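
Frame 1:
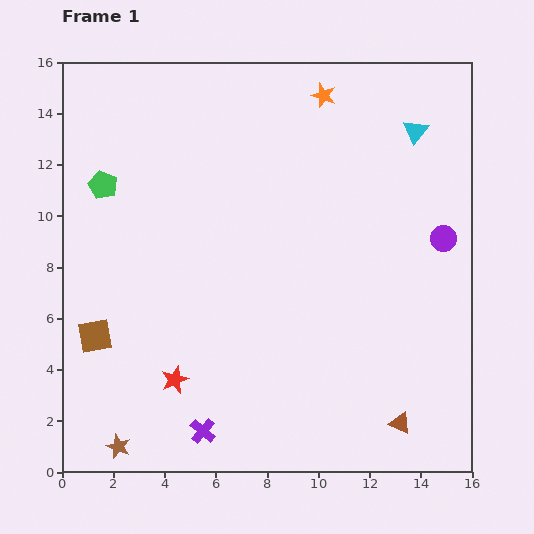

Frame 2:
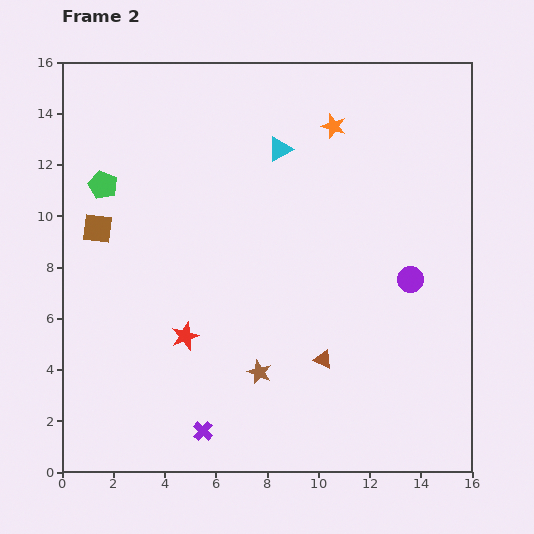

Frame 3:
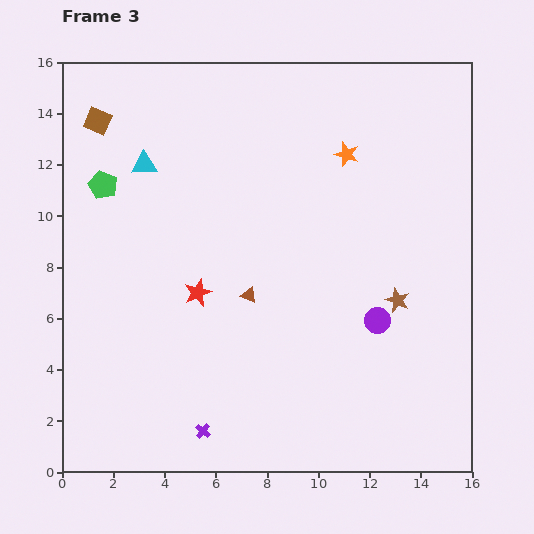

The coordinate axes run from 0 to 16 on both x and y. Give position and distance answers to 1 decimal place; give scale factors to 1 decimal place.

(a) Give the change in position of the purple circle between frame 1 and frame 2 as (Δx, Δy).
(-1.3, -1.6)

The purple circle was at (14.9, 9.1) in frame 1 and (13.6, 7.5) in frame 2.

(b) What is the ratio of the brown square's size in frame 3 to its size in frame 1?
0.8×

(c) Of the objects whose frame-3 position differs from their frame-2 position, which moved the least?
the orange star

(moved 1.2)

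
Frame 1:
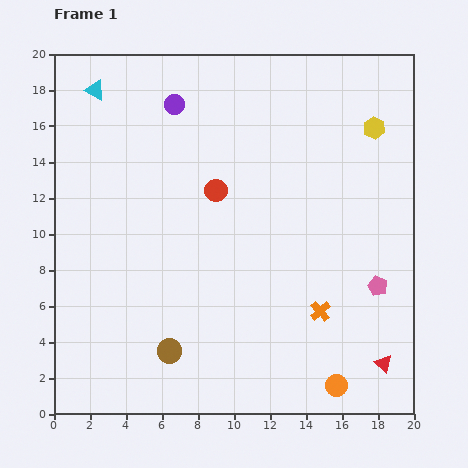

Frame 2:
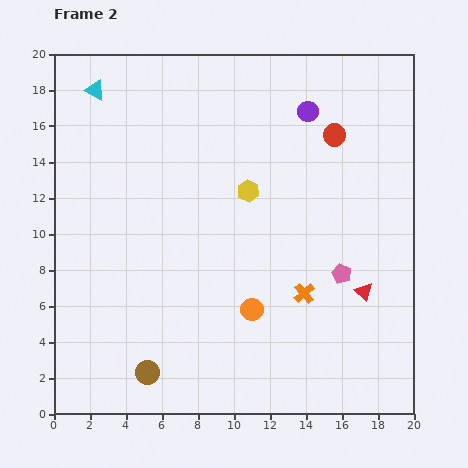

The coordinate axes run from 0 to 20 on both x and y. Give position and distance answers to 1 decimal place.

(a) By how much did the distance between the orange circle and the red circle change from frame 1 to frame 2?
-2.0

Distance in frame 1: 12.7. Distance in frame 2: 10.7.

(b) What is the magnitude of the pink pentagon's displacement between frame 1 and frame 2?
2.1

The pink pentagon moved from (18.0, 7.1) to (16.0, 7.8), a distance of √(2.0² + 0.7²) ≈ 2.1.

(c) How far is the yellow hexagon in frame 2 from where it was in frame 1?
7.8

The yellow hexagon moved from (17.8, 15.9) to (10.8, 12.4), a distance of √(7.0² + 3.5²) ≈ 7.8.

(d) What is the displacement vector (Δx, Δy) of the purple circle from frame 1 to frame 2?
(7.4, -0.4)

The purple circle was at (6.7, 17.2) in frame 1 and (14.1, 16.8) in frame 2.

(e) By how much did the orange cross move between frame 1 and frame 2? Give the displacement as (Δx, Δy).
(-0.9, 1.0)

The orange cross was at (14.8, 5.7) in frame 1 and (13.9, 6.7) in frame 2.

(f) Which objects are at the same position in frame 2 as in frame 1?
the cyan triangle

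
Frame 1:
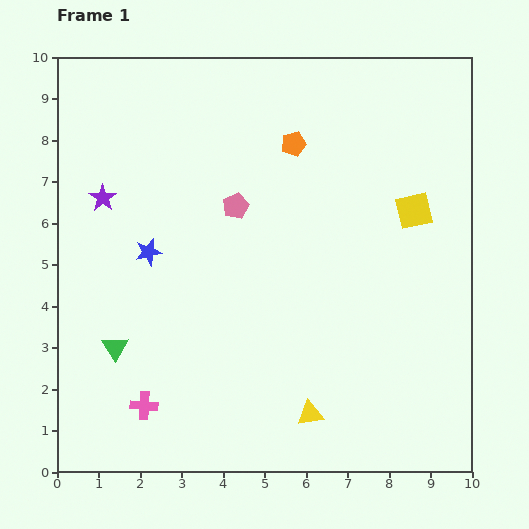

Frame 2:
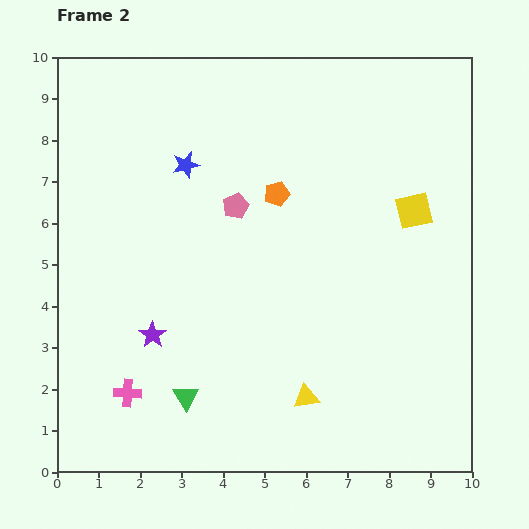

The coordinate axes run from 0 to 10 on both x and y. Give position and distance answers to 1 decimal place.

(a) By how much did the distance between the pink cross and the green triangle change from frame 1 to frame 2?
-0.2

Distance in frame 1: 1.6. Distance in frame 2: 1.4.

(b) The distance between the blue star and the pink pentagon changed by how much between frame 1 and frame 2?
-0.8

Distance in frame 1: 2.4. Distance in frame 2: 1.6.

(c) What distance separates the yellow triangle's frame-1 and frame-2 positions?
0.4

The yellow triangle moved from (6.1, 1.4) to (6.0, 1.8), a distance of √(0.1² + 0.4²) ≈ 0.4.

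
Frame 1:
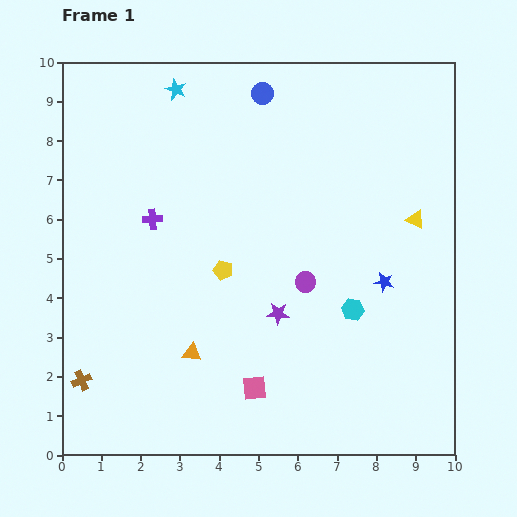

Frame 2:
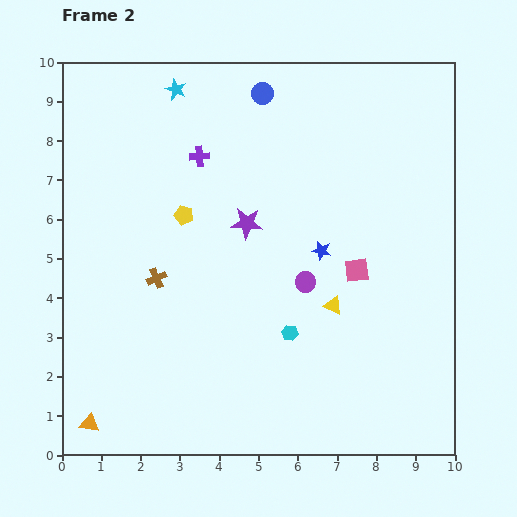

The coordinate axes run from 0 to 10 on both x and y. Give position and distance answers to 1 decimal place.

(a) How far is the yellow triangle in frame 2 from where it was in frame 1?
3.0

The yellow triangle moved from (9.0, 6.0) to (6.9, 3.8), a distance of √(2.1² + 2.2²) ≈ 3.0.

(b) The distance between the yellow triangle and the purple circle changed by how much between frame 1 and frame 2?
-2.3

Distance in frame 1: 3.2. Distance in frame 2: 0.9.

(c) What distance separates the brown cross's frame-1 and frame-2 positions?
3.2

The brown cross moved from (0.5, 1.9) to (2.4, 4.5), a distance of √(1.9² + 2.6²) ≈ 3.2.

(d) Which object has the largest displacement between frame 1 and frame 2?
the pink square

(moved 4.0; next 3.2)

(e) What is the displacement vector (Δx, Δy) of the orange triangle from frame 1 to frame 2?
(-2.6, -1.8)

The orange triangle was at (3.3, 2.6) in frame 1 and (0.7, 0.8) in frame 2.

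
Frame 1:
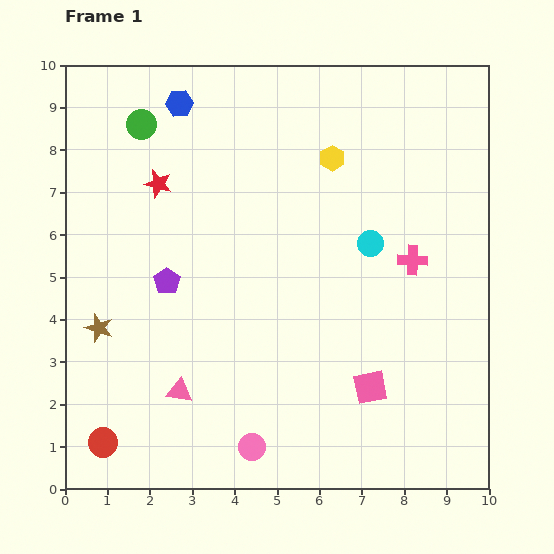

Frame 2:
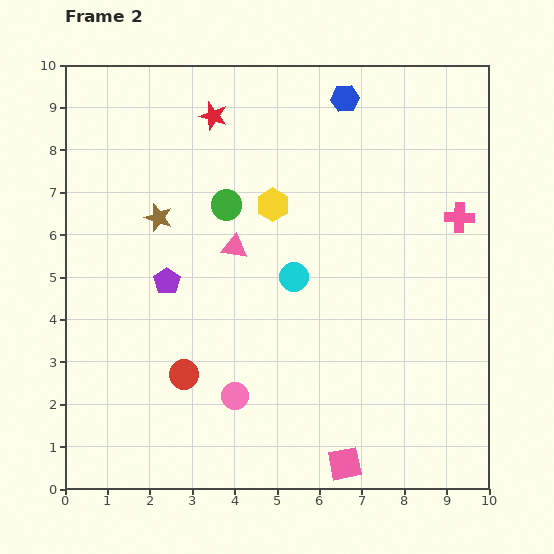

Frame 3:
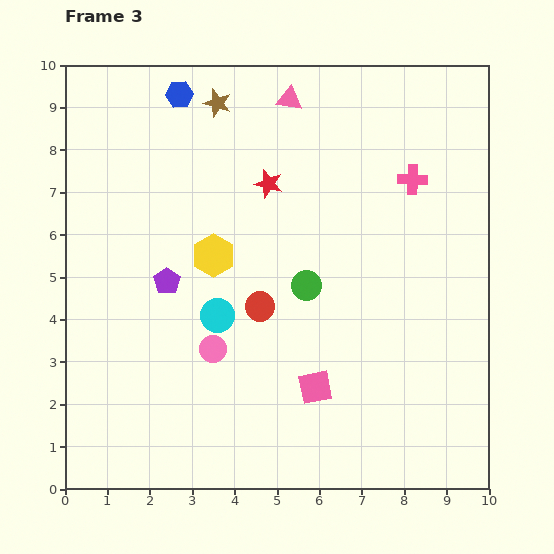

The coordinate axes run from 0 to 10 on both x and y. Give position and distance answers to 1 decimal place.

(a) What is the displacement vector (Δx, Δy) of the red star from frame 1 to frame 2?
(1.3, 1.6)

The red star was at (2.2, 7.2) in frame 1 and (3.5, 8.8) in frame 2.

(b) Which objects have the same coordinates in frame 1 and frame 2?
the purple pentagon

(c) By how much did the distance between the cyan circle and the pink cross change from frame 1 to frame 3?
+4.5

Distance in frame 1: 1.1. Distance in frame 3: 5.6.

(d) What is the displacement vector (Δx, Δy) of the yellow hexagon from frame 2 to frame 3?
(-1.4, -1.2)

The yellow hexagon was at (4.9, 6.7) in frame 2 and (3.5, 5.5) in frame 3.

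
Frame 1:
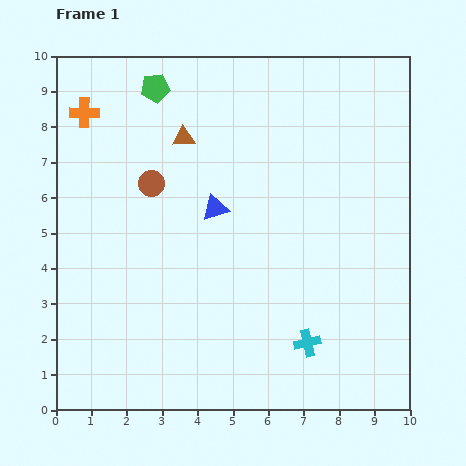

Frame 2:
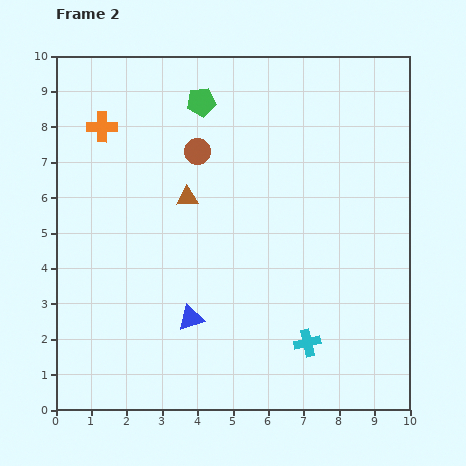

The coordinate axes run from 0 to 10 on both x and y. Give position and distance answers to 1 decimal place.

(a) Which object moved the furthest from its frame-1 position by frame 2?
the blue triangle

(moved 3.2; next 1.7)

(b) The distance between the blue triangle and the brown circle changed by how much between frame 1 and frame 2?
+2.8

Distance in frame 1: 1.9. Distance in frame 2: 4.7.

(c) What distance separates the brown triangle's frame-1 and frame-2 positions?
1.7

The brown triangle moved from (3.6, 7.7) to (3.7, 6.0), a distance of √(0.1² + 1.7²) ≈ 1.7.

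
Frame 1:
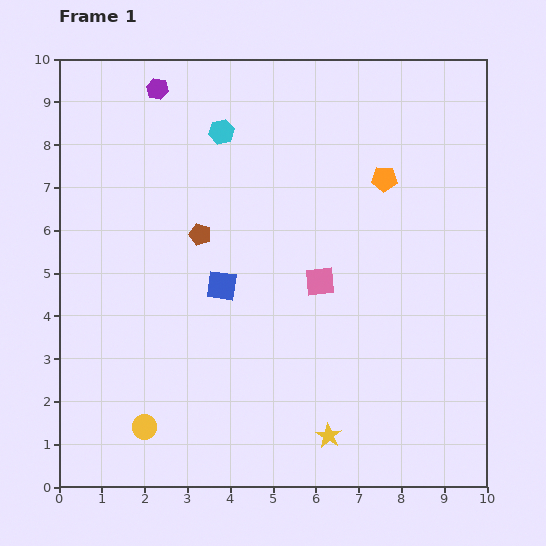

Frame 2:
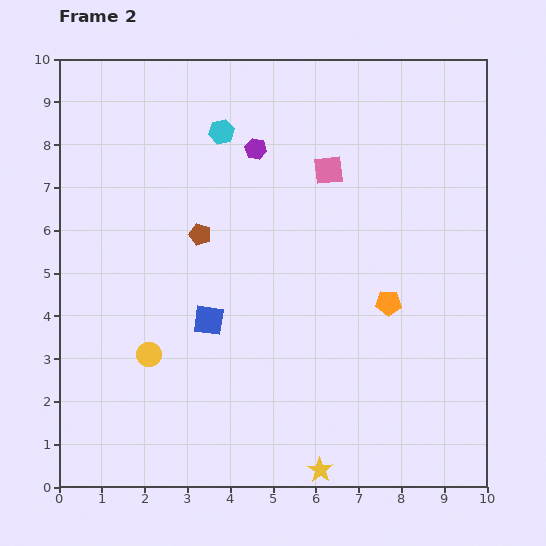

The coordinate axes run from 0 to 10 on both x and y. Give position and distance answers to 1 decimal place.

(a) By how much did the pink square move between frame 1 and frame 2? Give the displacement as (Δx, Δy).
(0.2, 2.6)

The pink square was at (6.1, 4.8) in frame 1 and (6.3, 7.4) in frame 2.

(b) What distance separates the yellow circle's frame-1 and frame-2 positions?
1.7

The yellow circle moved from (2.0, 1.4) to (2.1, 3.1), a distance of √(0.1² + 1.7²) ≈ 1.7.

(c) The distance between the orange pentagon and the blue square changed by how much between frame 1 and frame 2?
-0.3

Distance in frame 1: 4.5. Distance in frame 2: 4.2.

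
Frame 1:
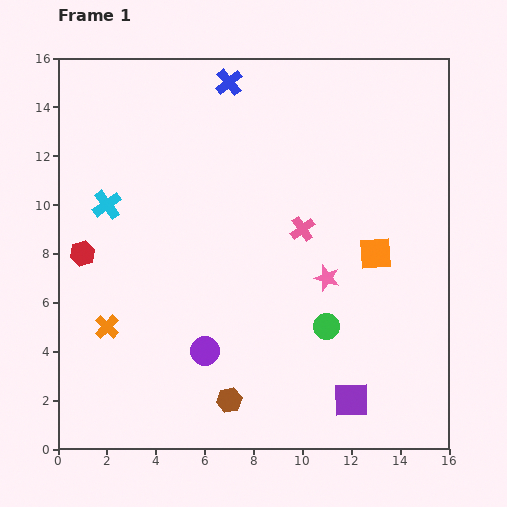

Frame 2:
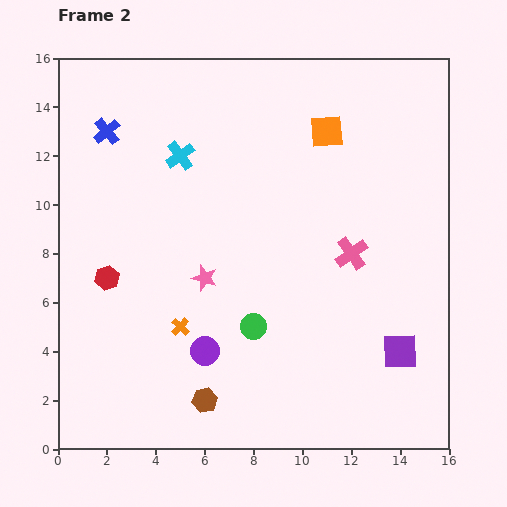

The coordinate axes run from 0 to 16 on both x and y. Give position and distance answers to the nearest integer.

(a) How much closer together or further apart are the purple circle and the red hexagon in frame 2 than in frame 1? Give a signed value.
-1

Distance in frame 1: 6. Distance in frame 2: 5.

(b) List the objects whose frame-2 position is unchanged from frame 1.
the purple circle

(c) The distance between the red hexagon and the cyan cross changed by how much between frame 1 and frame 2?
+4

Distance in frame 1: 2. Distance in frame 2: 6.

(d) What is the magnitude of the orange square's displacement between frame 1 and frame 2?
5

The orange square moved from (13, 8) to (11, 13), a distance of √(2² + 5²) ≈ 5.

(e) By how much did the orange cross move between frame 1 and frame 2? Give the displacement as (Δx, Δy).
(3, 0)

The orange cross was at (2, 5) in frame 1 and (5, 5) in frame 2.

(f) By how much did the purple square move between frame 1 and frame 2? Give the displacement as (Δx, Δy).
(2, 2)

The purple square was at (12, 2) in frame 1 and (14, 4) in frame 2.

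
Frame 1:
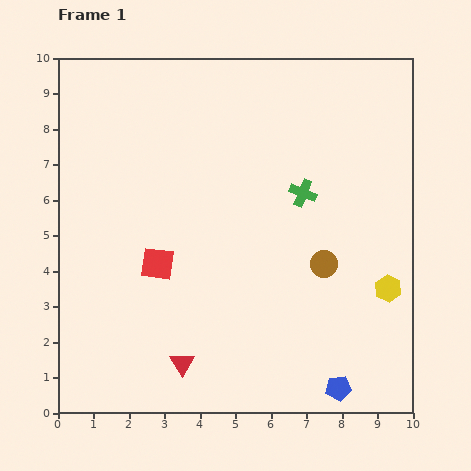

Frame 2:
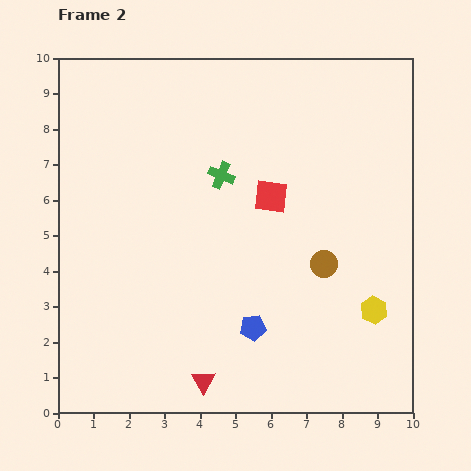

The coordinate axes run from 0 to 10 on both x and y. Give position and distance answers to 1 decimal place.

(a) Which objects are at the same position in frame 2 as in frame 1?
the brown circle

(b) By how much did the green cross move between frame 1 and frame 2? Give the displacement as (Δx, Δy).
(-2.3, 0.5)

The green cross was at (6.9, 6.2) in frame 1 and (4.6, 6.7) in frame 2.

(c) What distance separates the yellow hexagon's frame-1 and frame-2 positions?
0.7

The yellow hexagon moved from (9.3, 3.5) to (8.9, 2.9), a distance of √(0.4² + 0.6²) ≈ 0.7.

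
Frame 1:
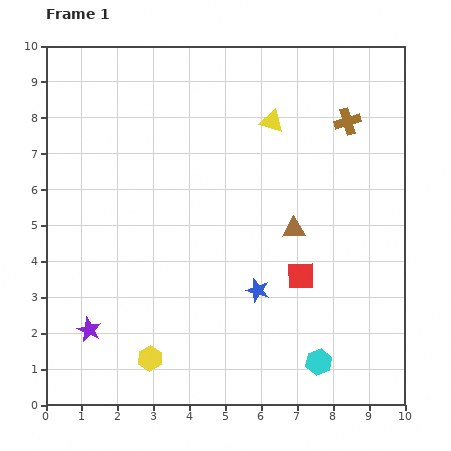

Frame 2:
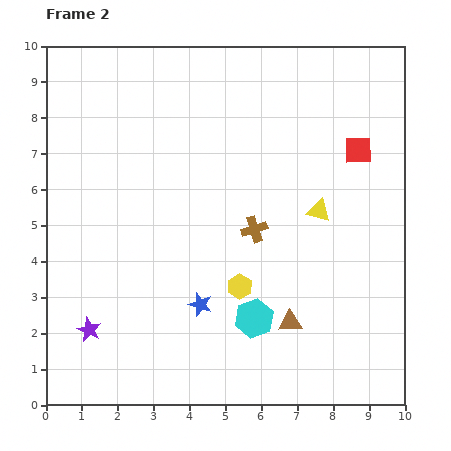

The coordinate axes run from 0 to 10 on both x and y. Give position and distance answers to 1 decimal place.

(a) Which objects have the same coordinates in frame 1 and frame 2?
the purple star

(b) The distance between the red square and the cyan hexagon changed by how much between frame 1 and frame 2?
+3.0

Distance in frame 1: 2.5. Distance in frame 2: 5.5.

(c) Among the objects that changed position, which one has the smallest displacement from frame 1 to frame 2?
the blue star

(moved 1.6)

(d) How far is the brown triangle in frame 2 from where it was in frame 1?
2.6

The brown triangle moved from (6.9, 4.9) to (6.8, 2.3), a distance of √(0.1² + 2.6²) ≈ 2.6.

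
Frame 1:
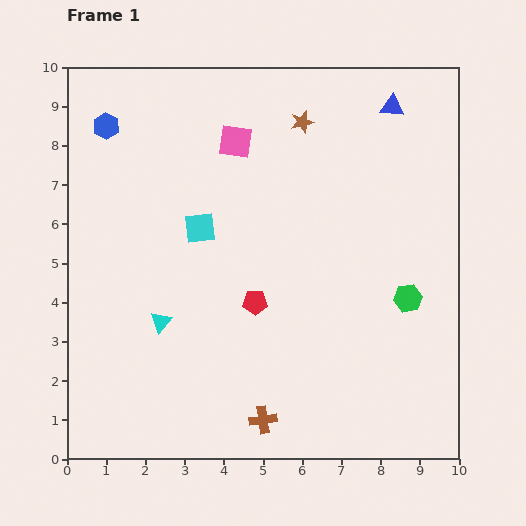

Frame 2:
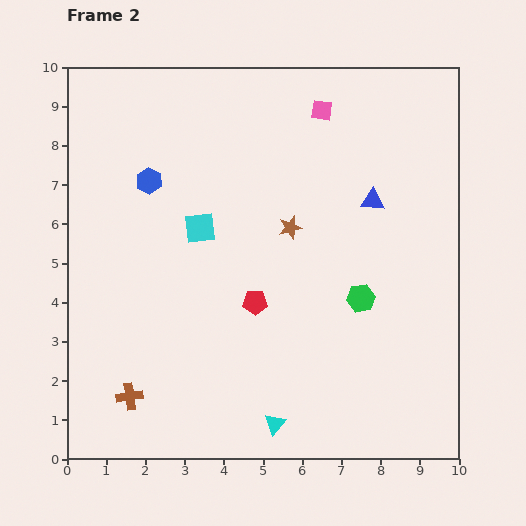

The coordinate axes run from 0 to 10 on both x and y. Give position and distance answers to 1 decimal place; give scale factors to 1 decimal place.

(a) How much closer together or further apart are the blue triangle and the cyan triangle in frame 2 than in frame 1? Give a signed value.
-1.9

Distance in frame 1: 8.1. Distance in frame 2: 6.2.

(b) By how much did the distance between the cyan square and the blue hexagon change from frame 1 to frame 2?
-1.7

Distance in frame 1: 3.5. Distance in frame 2: 1.8.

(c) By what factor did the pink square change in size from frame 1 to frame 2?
0.6×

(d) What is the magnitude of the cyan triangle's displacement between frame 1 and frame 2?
3.9

The cyan triangle moved from (2.4, 3.5) to (5.3, 0.9), a distance of √(2.9² + 2.6²) ≈ 3.9.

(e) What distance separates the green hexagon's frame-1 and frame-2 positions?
1.2

The green hexagon moved from (8.7, 4.1) to (7.5, 4.1), a distance of √(1.2² + 0.0²) ≈ 1.2.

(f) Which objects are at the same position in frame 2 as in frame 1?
the cyan square, the red pentagon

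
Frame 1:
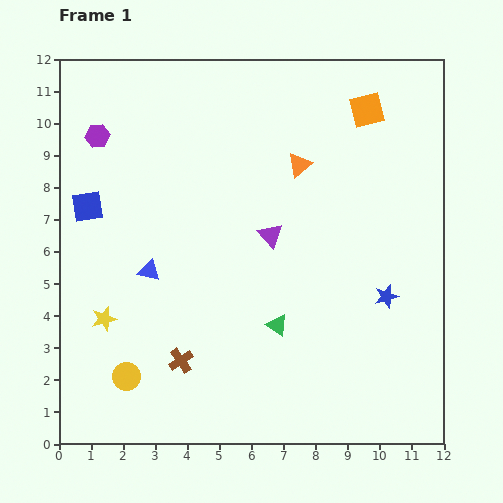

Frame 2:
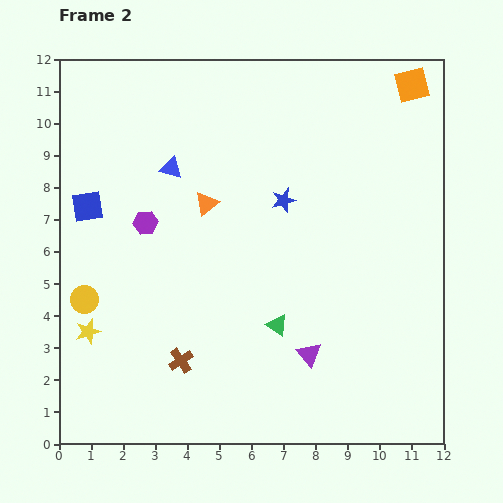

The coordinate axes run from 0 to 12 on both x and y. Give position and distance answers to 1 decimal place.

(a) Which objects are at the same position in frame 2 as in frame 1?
the green triangle, the brown cross, the blue square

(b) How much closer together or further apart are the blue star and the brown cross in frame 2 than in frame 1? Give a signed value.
-0.8

Distance in frame 1: 6.7. Distance in frame 2: 5.9.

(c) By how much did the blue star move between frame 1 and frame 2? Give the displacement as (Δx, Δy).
(-3.2, 3.0)

The blue star was at (10.2, 4.6) in frame 1 and (7.0, 7.6) in frame 2.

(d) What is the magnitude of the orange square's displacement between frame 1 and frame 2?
1.6

The orange square moved from (9.6, 10.4) to (11.0, 11.2), a distance of √(1.4² + 0.8²) ≈ 1.6.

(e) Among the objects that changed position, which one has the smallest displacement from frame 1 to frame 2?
the yellow star

(moved 0.6)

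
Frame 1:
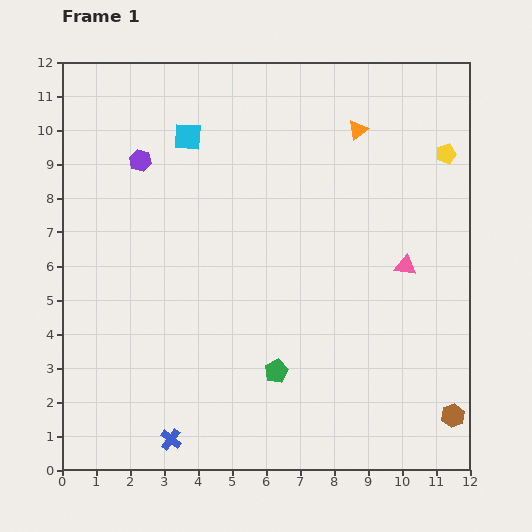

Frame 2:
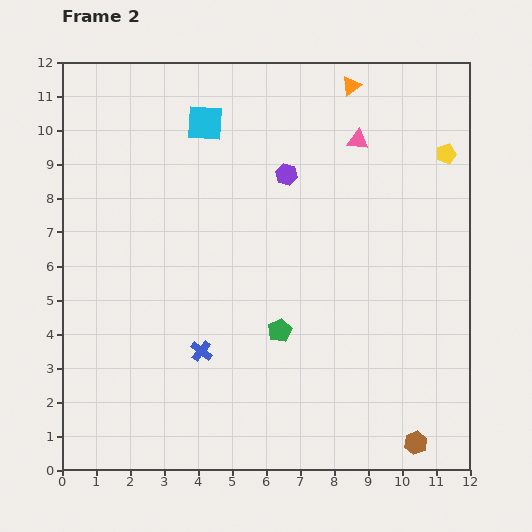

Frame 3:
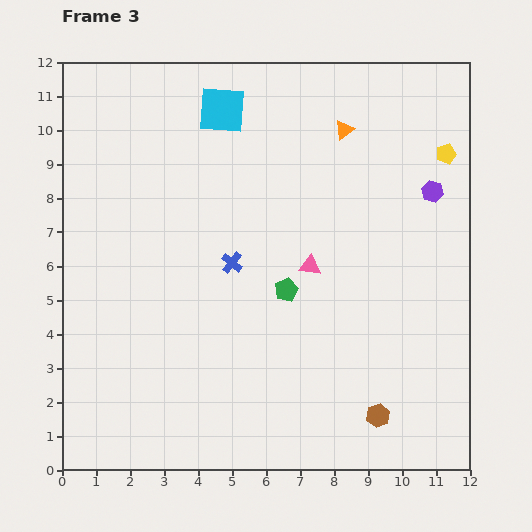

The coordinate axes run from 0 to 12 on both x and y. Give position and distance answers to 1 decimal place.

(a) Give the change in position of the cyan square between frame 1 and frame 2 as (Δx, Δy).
(0.5, 0.4)

The cyan square was at (3.7, 9.8) in frame 1 and (4.2, 10.2) in frame 2.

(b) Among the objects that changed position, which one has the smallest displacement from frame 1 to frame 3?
the orange triangle

(moved 0.4)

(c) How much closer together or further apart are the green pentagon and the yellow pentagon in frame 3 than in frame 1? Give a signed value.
-1.9

Distance in frame 1: 8.1. Distance in frame 3: 6.2.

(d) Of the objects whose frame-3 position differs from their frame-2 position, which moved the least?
the cyan square

(moved 0.6)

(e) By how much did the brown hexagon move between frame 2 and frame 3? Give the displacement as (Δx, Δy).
(-1.1, 0.8)

The brown hexagon was at (10.4, 0.8) in frame 2 and (9.3, 1.6) in frame 3.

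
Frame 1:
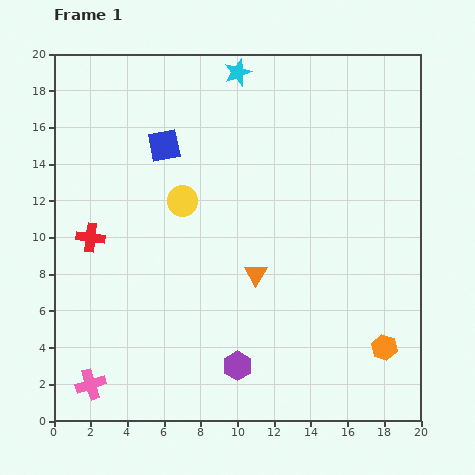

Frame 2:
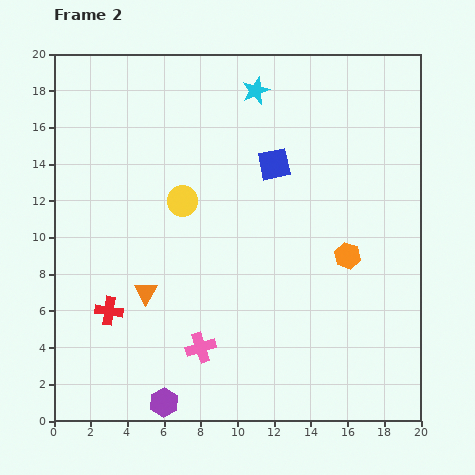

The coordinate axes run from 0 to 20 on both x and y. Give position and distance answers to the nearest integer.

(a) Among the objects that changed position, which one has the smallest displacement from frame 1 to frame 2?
the cyan star

(moved 1)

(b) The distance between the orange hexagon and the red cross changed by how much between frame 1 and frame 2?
-4

Distance in frame 1: 17. Distance in frame 2: 13.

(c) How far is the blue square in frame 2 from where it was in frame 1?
6

The blue square moved from (6, 15) to (12, 14), a distance of √(6² + 1²) ≈ 6.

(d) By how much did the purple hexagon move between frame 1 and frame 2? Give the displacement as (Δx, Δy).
(-4, -2)

The purple hexagon was at (10, 3) in frame 1 and (6, 1) in frame 2.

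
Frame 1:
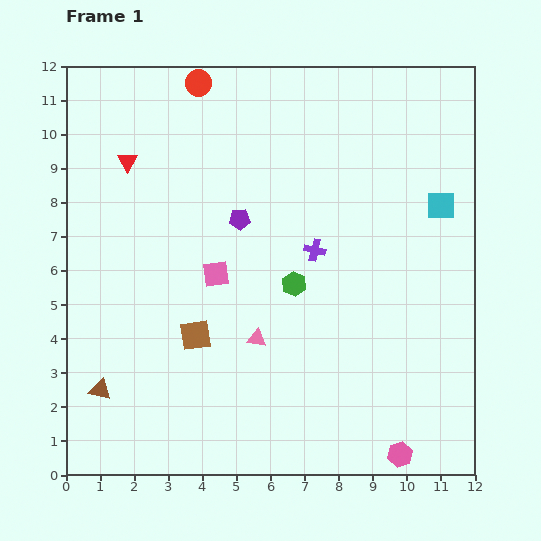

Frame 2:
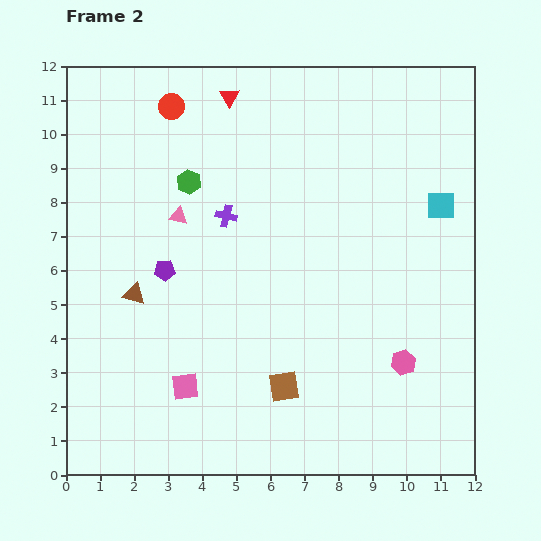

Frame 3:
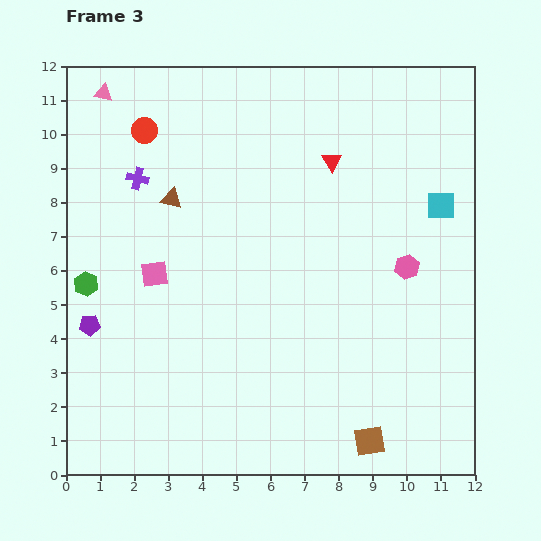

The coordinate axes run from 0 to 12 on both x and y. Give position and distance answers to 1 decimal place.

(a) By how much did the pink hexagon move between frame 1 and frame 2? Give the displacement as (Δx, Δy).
(0.1, 2.7)

The pink hexagon was at (9.8, 0.6) in frame 1 and (9.9, 3.3) in frame 2.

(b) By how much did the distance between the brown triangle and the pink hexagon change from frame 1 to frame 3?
-1.8

Distance in frame 1: 9.0. Distance in frame 3: 7.2.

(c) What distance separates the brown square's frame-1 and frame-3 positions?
6.0

The brown square moved from (3.8, 4.1) to (8.9, 1.0), a distance of √(5.1² + 3.1²) ≈ 6.0.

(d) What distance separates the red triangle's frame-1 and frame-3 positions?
6.0

The red triangle moved from (1.8, 9.2) to (7.8, 9.2), a distance of √(6.0² + 0.0²) ≈ 6.0.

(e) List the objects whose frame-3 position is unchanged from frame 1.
the cyan square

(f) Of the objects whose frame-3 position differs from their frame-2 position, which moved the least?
the red circle

(moved 1.1)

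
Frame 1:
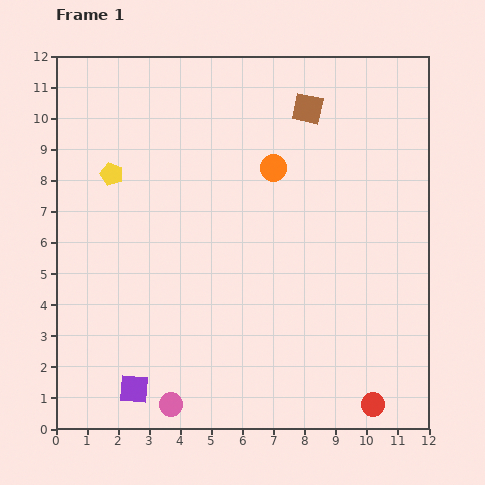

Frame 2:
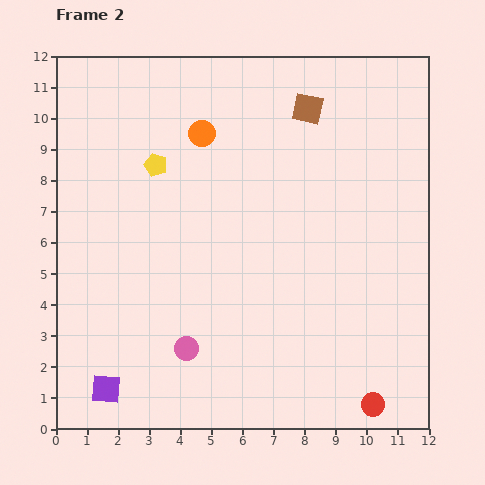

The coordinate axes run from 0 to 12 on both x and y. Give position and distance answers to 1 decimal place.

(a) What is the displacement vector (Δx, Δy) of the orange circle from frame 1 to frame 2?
(-2.3, 1.1)

The orange circle was at (7.0, 8.4) in frame 1 and (4.7, 9.5) in frame 2.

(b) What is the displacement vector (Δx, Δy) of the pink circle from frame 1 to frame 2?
(0.5, 1.8)

The pink circle was at (3.7, 0.8) in frame 1 and (4.2, 2.6) in frame 2.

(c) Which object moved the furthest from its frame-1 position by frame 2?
the orange circle

(moved 2.5; next 1.9)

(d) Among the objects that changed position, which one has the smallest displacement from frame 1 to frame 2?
the purple square

(moved 0.9)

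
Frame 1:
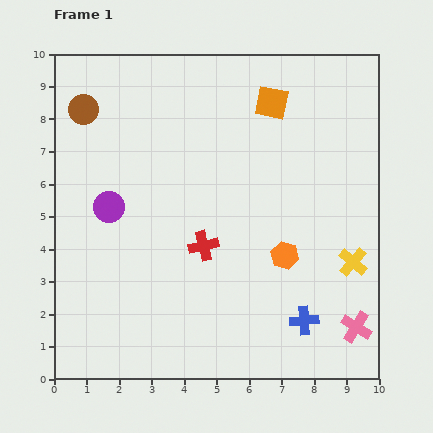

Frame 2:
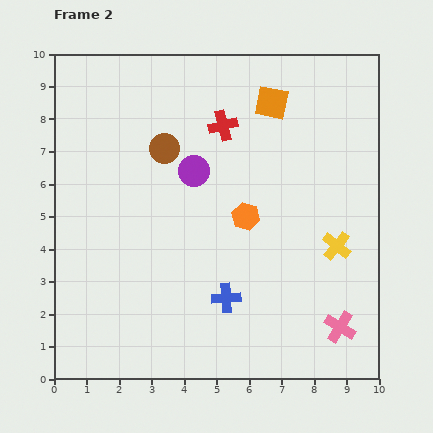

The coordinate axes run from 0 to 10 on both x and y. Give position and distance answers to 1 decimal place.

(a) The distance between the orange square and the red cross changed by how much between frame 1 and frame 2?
-3.2

Distance in frame 1: 4.9. Distance in frame 2: 1.7.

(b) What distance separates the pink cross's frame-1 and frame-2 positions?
0.5

The pink cross moved from (9.3, 1.6) to (8.8, 1.6), a distance of √(0.5² + 0.0²) ≈ 0.5.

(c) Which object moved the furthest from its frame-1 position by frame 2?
the red cross

(moved 3.7; next 2.8)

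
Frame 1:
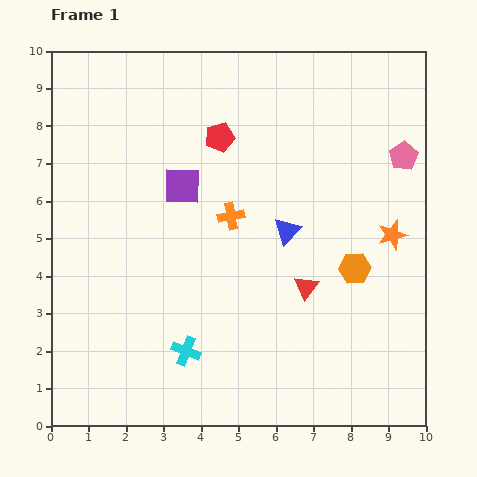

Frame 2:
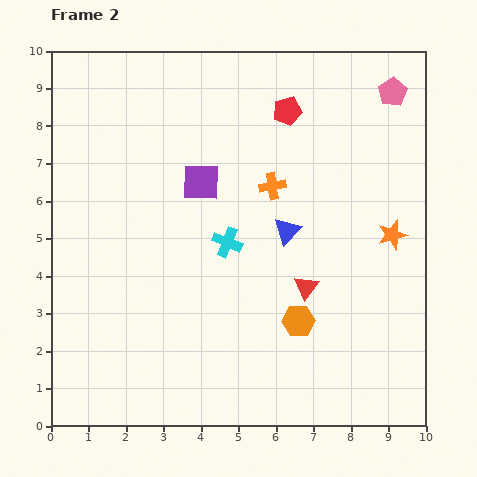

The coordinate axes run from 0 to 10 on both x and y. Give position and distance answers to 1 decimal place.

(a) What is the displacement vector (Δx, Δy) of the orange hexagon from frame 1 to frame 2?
(-1.5, -1.4)

The orange hexagon was at (8.1, 4.2) in frame 1 and (6.6, 2.8) in frame 2.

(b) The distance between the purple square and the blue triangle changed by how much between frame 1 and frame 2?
-0.4

Distance in frame 1: 3.0. Distance in frame 2: 2.6.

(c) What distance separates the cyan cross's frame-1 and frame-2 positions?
3.1

The cyan cross moved from (3.6, 2.0) to (4.7, 4.9), a distance of √(1.1² + 2.9²) ≈ 3.1.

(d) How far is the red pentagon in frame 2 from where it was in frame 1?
1.9

The red pentagon moved from (4.5, 7.7) to (6.3, 8.4), a distance of √(1.8² + 0.7²) ≈ 1.9.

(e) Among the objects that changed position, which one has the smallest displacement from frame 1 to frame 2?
the purple square

(moved 0.5)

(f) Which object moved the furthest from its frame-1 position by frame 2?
the cyan cross

(moved 3.1; next 2.1)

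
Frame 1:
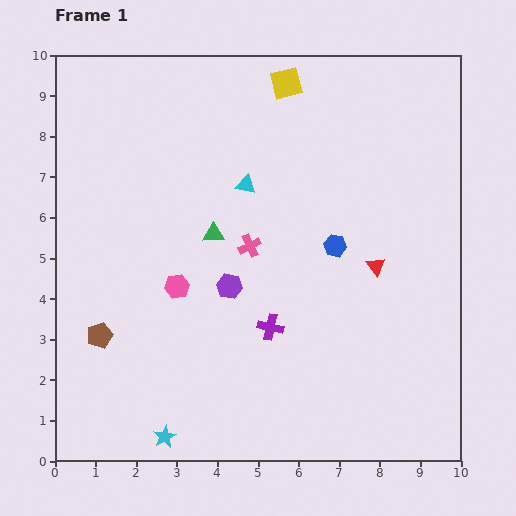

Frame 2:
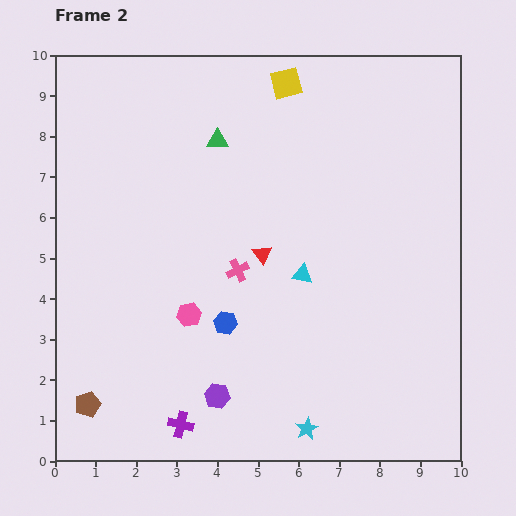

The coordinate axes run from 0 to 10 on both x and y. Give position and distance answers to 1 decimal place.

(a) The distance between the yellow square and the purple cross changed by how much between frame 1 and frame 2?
+2.8

Distance in frame 1: 6.0. Distance in frame 2: 8.8.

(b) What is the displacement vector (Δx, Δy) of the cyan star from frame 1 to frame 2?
(3.5, 0.2)

The cyan star was at (2.7, 0.6) in frame 1 and (6.2, 0.8) in frame 2.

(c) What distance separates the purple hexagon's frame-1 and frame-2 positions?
2.7

The purple hexagon moved from (4.3, 4.3) to (4.0, 1.6), a distance of √(0.3² + 2.7²) ≈ 2.7.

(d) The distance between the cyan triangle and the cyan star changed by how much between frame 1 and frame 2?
-2.7

Distance in frame 1: 6.5. Distance in frame 2: 3.8.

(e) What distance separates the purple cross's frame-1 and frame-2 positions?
3.3

The purple cross moved from (5.3, 3.3) to (3.1, 0.9), a distance of √(2.2² + 2.4²) ≈ 3.3.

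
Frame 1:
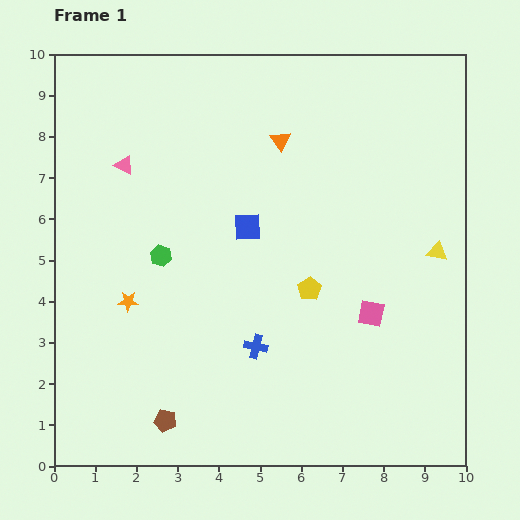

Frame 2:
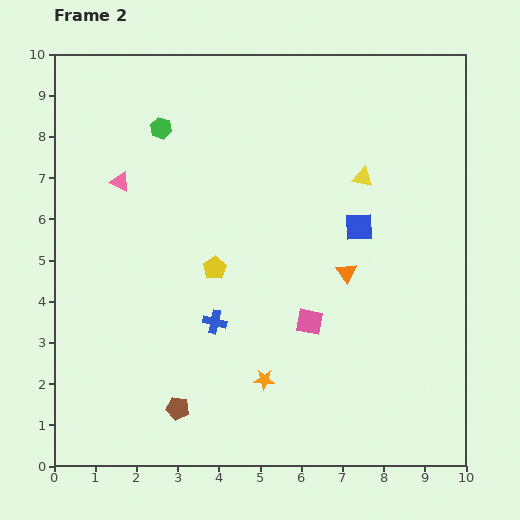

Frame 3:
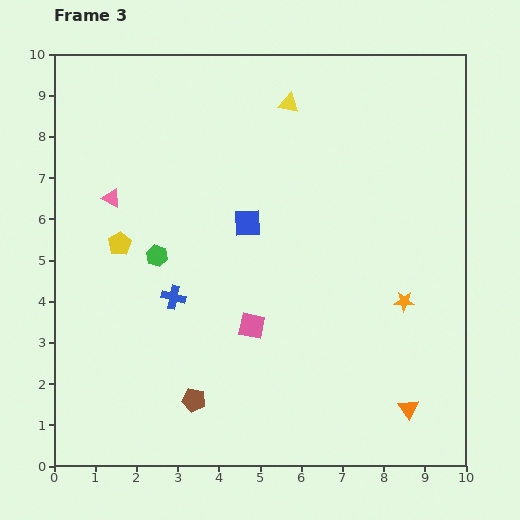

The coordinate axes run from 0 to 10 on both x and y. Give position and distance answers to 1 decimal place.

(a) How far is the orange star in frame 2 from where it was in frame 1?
3.8

The orange star moved from (1.8, 4.0) to (5.1, 2.1), a distance of √(3.3² + 1.9²) ≈ 3.8.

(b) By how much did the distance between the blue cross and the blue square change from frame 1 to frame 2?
+1.3

Distance in frame 1: 2.9. Distance in frame 2: 4.2.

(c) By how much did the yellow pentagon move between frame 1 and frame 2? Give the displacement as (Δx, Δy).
(-2.3, 0.5)

The yellow pentagon was at (6.2, 4.3) in frame 1 and (3.9, 4.8) in frame 2.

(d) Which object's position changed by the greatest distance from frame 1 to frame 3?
the orange triangle

(moved 7.2; next 6.7)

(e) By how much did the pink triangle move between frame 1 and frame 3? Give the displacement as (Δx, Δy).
(-0.3, -0.8)

The pink triangle was at (1.7, 7.3) in frame 1 and (1.4, 6.5) in frame 3.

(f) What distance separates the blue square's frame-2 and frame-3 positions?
2.7

The blue square moved from (7.4, 5.8) to (4.7, 5.9), a distance of √(2.7² + 0.1²) ≈ 2.7.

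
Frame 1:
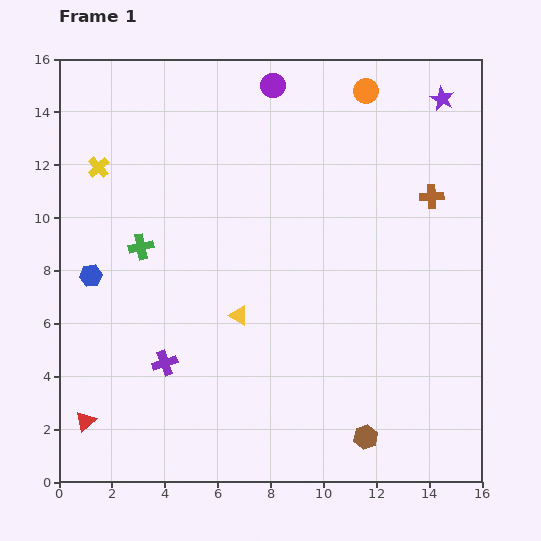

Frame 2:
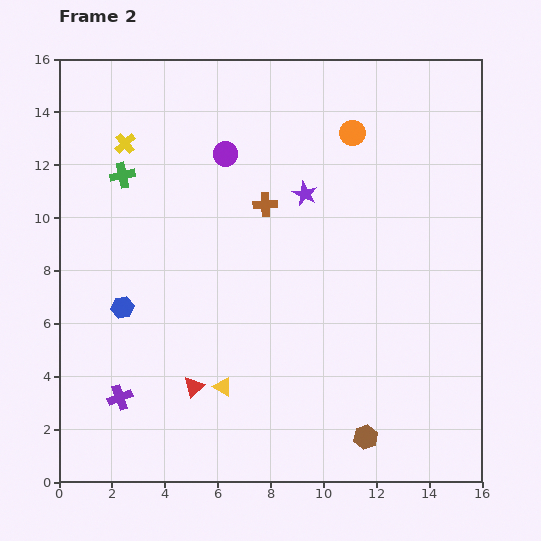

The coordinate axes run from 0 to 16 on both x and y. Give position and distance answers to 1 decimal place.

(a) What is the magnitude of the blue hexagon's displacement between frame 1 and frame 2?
1.7

The blue hexagon moved from (1.2, 7.8) to (2.4, 6.6), a distance of √(1.2² + 1.2²) ≈ 1.7.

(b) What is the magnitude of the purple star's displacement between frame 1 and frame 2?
6.3

The purple star moved from (14.5, 14.5) to (9.3, 10.9), a distance of √(5.2² + 3.6²) ≈ 6.3.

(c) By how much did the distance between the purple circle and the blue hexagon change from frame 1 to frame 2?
-3.0

Distance in frame 1: 10.0. Distance in frame 2: 7.0.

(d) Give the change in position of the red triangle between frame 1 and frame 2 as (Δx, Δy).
(4.1, 1.3)

The red triangle was at (1.0, 2.3) in frame 1 and (5.1, 3.6) in frame 2.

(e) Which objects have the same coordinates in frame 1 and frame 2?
the brown hexagon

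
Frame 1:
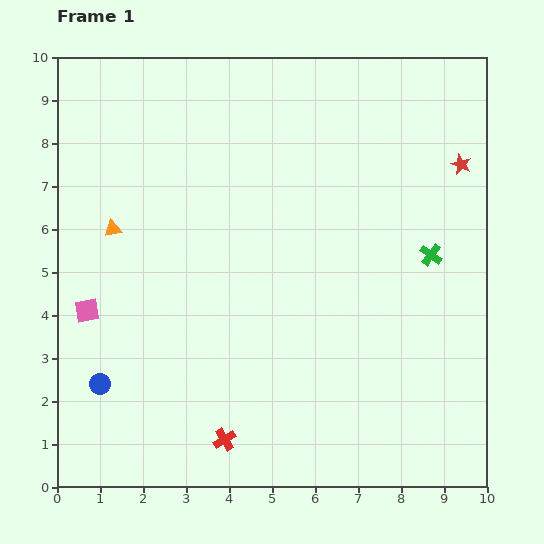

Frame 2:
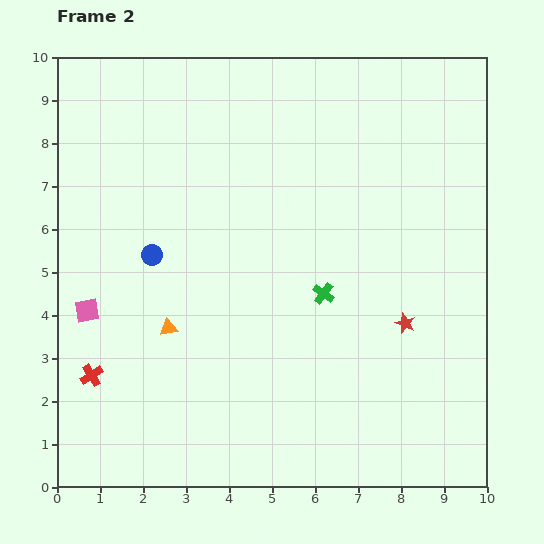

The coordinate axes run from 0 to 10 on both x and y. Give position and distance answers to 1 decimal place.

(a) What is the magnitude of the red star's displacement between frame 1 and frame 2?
3.9

The red star moved from (9.4, 7.5) to (8.1, 3.8), a distance of √(1.3² + 3.7²) ≈ 3.9.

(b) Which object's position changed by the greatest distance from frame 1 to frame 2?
the red star

(moved 3.9; next 3.4)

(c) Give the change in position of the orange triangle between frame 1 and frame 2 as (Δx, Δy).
(1.3, -2.3)

The orange triangle was at (1.3, 6.0) in frame 1 and (2.6, 3.7) in frame 2.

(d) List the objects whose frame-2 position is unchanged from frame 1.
the pink square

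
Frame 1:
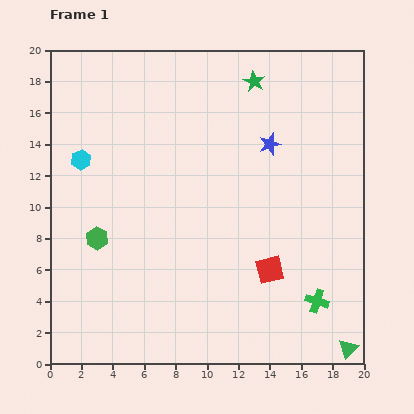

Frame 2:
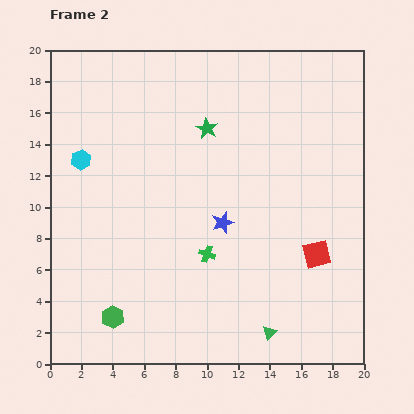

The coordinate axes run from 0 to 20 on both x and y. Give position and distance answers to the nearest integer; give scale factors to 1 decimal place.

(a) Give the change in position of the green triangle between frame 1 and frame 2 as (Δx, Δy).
(-5, 1)

The green triangle was at (19, 1) in frame 1 and (14, 2) in frame 2.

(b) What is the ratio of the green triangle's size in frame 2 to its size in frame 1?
0.7×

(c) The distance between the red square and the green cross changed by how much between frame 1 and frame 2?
+3

Distance in frame 1: 4. Distance in frame 2: 7.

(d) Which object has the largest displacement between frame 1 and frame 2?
the green cross

(moved 8; next 6)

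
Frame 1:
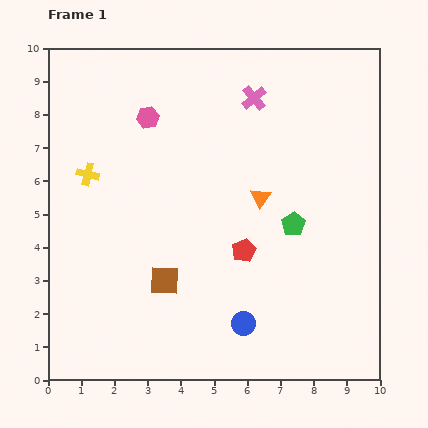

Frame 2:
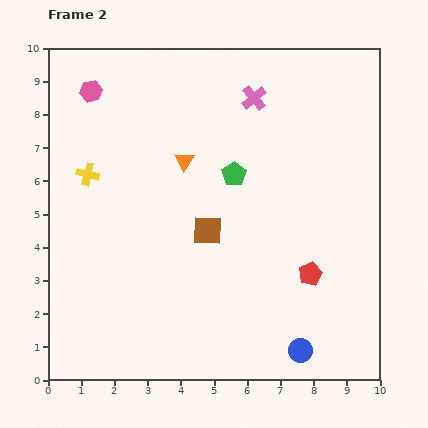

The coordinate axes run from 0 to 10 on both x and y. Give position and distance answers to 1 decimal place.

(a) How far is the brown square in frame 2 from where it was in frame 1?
2.0

The brown square moved from (3.5, 3.0) to (4.8, 4.5), a distance of √(1.3² + 1.5²) ≈ 2.0.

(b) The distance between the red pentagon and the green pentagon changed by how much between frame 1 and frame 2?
+2.1

Distance in frame 1: 1.7. Distance in frame 2: 3.8.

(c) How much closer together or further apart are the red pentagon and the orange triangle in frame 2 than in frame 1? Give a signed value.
+3.4

Distance in frame 1: 1.7. Distance in frame 2: 5.1.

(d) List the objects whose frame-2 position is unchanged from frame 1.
the pink cross, the yellow cross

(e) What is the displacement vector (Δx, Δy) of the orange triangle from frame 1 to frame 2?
(-2.3, 1.1)

The orange triangle was at (6.4, 5.5) in frame 1 and (4.1, 6.6) in frame 2.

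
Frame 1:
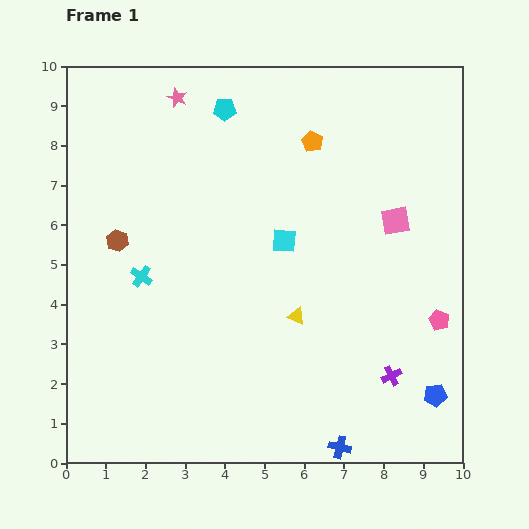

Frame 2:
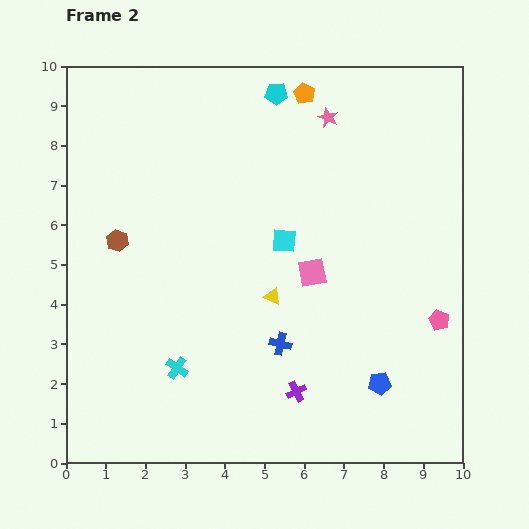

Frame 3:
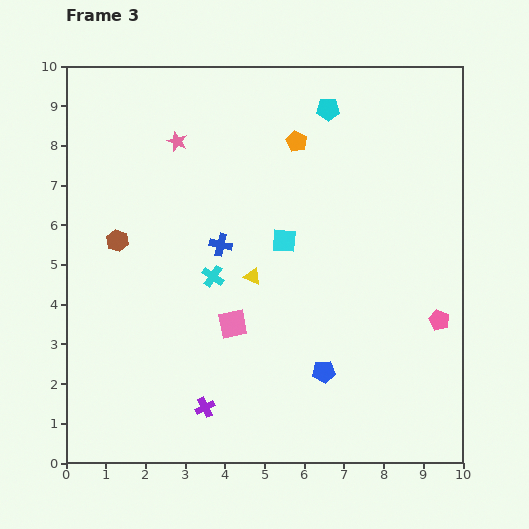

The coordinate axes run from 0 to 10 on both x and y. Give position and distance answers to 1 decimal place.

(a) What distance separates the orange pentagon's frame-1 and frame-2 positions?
1.2

The orange pentagon moved from (6.2, 8.1) to (6.0, 9.3), a distance of √(0.2² + 1.2²) ≈ 1.2.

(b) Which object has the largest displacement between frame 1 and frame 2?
the pink star

(moved 3.8; next 3.0)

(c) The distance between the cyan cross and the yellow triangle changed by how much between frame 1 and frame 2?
-1.0

Distance in frame 1: 4.0. Distance in frame 2: 3.0.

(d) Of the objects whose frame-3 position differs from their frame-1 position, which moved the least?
the orange pentagon

(moved 0.4)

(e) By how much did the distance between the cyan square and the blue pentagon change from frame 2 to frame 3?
-0.9

Distance in frame 2: 4.3. Distance in frame 3: 3.4.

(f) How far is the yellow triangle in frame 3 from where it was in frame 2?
0.7

The yellow triangle moved from (5.2, 4.2) to (4.7, 4.7), a distance of √(0.5² + 0.5²) ≈ 0.7.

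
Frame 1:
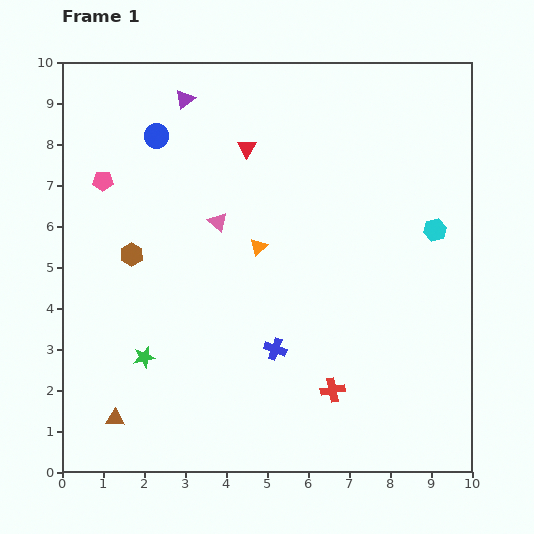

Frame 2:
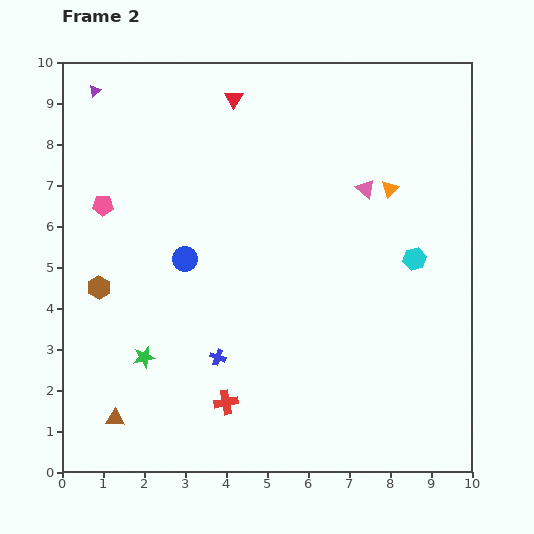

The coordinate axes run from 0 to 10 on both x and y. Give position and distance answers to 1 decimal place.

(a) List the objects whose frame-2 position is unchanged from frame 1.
the green star, the brown triangle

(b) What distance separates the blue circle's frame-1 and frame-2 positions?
3.1

The blue circle moved from (2.3, 8.2) to (3.0, 5.2), a distance of √(0.7² + 3.0²) ≈ 3.1.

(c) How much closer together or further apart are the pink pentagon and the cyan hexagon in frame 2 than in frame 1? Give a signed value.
-0.5

Distance in frame 1: 8.2. Distance in frame 2: 7.7.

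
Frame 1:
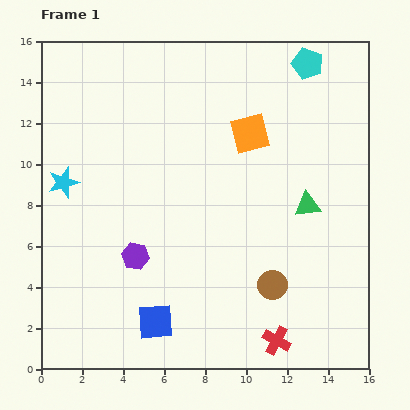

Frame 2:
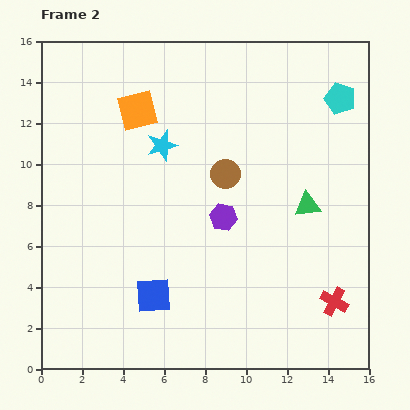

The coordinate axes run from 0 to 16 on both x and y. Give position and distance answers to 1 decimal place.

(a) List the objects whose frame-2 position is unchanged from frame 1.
the green triangle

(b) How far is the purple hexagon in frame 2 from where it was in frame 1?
4.7

The purple hexagon moved from (4.6, 5.5) to (8.9, 7.4), a distance of √(4.3² + 1.9²) ≈ 4.7.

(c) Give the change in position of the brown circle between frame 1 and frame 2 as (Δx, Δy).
(-2.3, 5.4)

The brown circle was at (11.3, 4.1) in frame 1 and (9.0, 9.5) in frame 2.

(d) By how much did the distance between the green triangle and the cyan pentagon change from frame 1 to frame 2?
-1.5

Distance in frame 1: 6.9. Distance in frame 2: 5.4.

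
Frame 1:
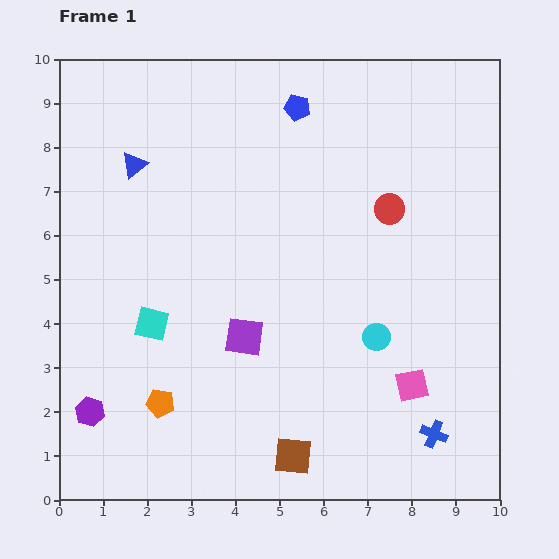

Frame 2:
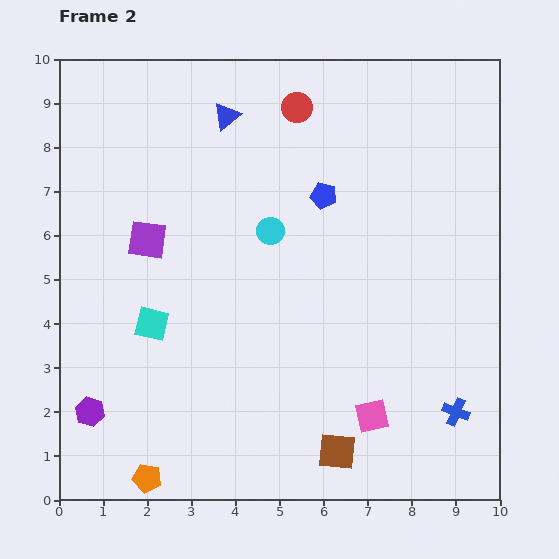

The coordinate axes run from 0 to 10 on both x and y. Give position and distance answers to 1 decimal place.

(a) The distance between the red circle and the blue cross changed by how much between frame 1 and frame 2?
+2.6

Distance in frame 1: 5.2. Distance in frame 2: 7.8.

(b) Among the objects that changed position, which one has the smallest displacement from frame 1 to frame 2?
the blue cross

(moved 0.7)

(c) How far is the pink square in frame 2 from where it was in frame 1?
1.1

The pink square moved from (8.0, 2.6) to (7.1, 1.9), a distance of √(0.9² + 0.7²) ≈ 1.1.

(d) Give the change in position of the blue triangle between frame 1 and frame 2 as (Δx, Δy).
(2.1, 1.1)

The blue triangle was at (1.7, 7.6) in frame 1 and (3.8, 8.7) in frame 2.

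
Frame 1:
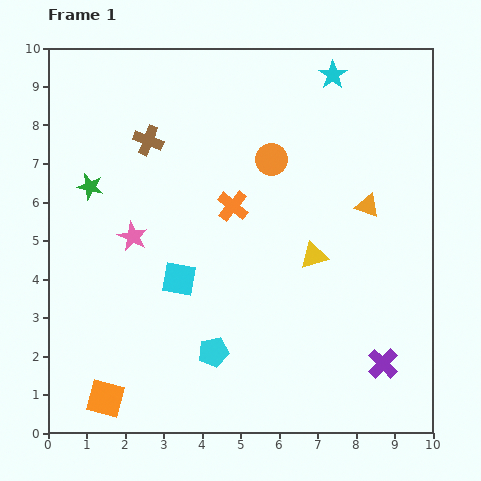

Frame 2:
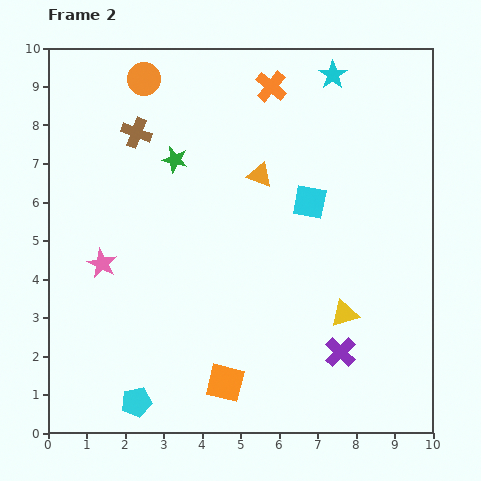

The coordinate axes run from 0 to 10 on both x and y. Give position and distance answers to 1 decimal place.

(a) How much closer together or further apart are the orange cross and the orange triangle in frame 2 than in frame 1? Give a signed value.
-1.2

Distance in frame 1: 3.5. Distance in frame 2: 2.3.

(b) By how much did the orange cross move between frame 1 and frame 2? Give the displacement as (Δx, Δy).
(1.0, 3.1)

The orange cross was at (4.8, 5.9) in frame 1 and (5.8, 9.0) in frame 2.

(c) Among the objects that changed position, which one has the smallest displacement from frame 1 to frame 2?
the brown cross

(moved 0.4)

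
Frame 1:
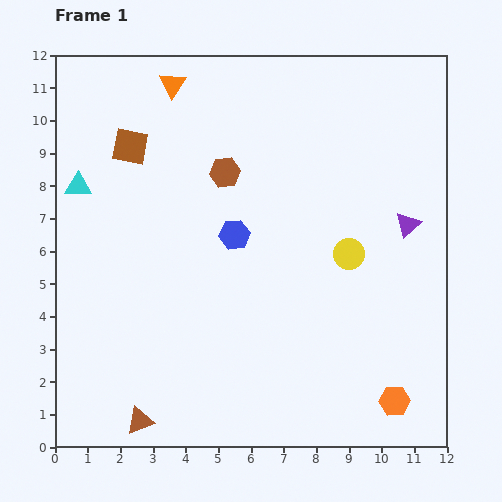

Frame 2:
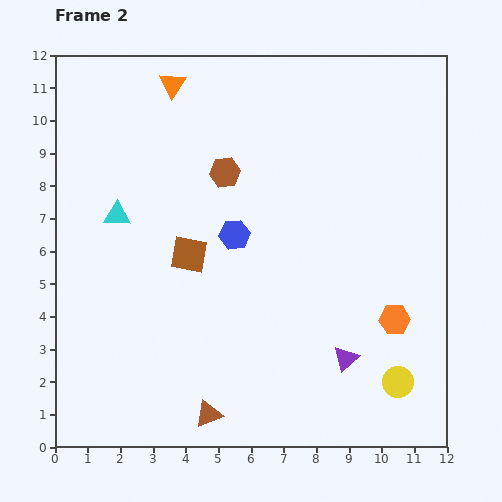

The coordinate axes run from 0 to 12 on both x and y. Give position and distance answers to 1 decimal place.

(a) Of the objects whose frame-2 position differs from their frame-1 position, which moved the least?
the cyan triangle

(moved 1.5)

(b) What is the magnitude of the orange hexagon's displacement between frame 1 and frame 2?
2.5

The orange hexagon moved from (10.4, 1.4) to (10.4, 3.9), a distance of √(0.0² + 2.5²) ≈ 2.5.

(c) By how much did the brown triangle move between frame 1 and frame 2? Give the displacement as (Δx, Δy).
(2.1, 0.2)

The brown triangle was at (2.6, 0.8) in frame 1 and (4.7, 1.0) in frame 2.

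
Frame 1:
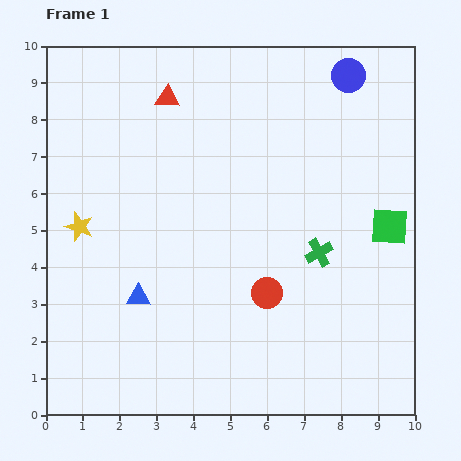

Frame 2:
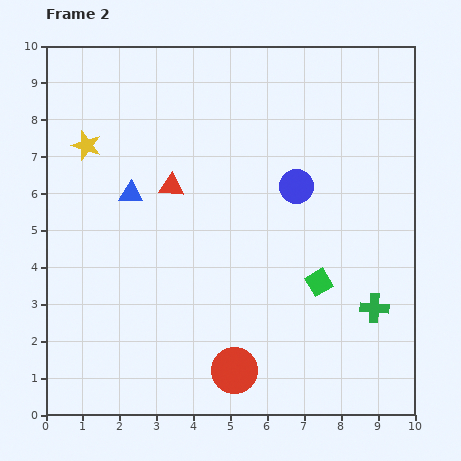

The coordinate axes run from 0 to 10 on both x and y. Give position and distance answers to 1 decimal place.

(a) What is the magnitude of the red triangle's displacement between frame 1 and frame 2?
2.4

The red triangle moved from (3.3, 8.6) to (3.4, 6.2), a distance of √(0.1² + 2.4²) ≈ 2.4.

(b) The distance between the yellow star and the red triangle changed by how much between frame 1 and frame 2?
-1.7

Distance in frame 1: 4.2. Distance in frame 2: 2.5.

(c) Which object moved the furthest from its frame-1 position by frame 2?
the blue circle

(moved 3.3; next 2.8)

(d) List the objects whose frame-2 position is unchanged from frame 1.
none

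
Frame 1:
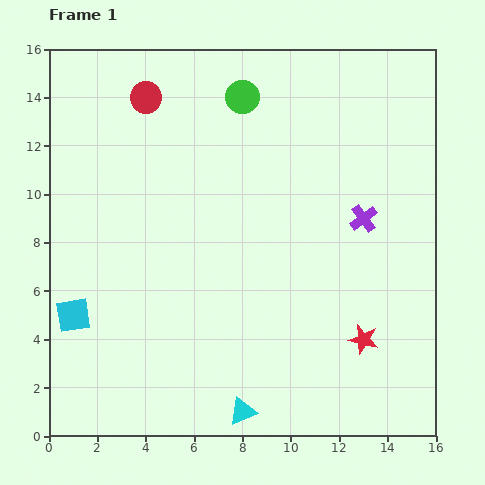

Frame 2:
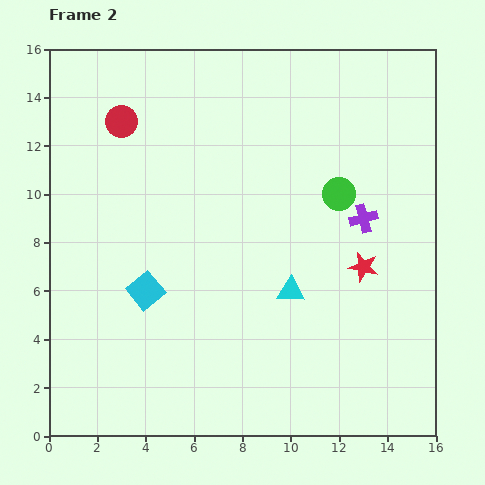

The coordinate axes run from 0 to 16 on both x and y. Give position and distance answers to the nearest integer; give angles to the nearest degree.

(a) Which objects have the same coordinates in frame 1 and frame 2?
the purple cross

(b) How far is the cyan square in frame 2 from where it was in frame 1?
3

The cyan square moved from (1, 5) to (4, 6), a distance of √(3² + 1²) ≈ 3.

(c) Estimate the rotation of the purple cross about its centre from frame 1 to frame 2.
22° clockwise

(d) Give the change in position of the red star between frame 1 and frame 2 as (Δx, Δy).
(0, 3)

The red star was at (13, 4) in frame 1 and (13, 7) in frame 2.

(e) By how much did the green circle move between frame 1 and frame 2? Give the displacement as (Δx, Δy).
(4, -4)

The green circle was at (8, 14) in frame 1 and (12, 10) in frame 2.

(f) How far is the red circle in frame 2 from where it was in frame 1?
1

The red circle moved from (4, 14) to (3, 13), a distance of √(1² + 1²) ≈ 1.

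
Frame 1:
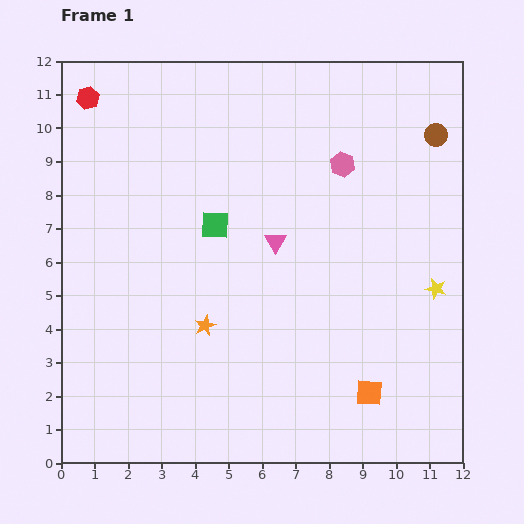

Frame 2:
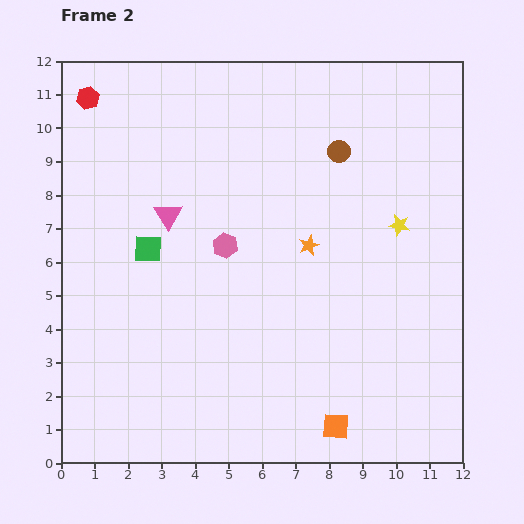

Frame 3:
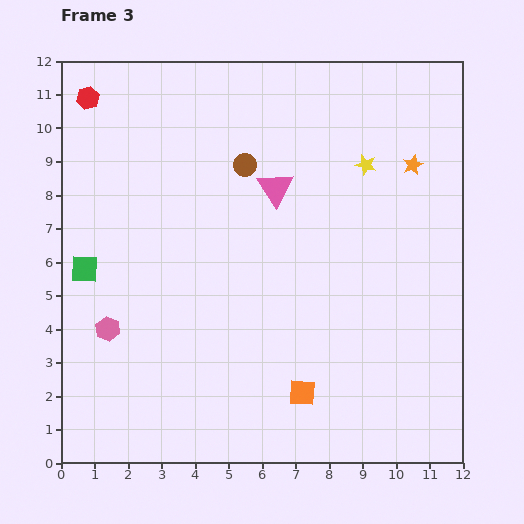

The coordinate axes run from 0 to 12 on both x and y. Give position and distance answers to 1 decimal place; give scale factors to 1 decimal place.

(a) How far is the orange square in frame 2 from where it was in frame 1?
1.4

The orange square moved from (9.2, 2.1) to (8.2, 1.1), a distance of √(1.0² + 1.0²) ≈ 1.4.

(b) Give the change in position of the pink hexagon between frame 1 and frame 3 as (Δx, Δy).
(-7.0, -4.9)

The pink hexagon was at (8.4, 8.9) in frame 1 and (1.4, 4.0) in frame 3.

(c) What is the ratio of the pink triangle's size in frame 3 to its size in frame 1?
1.7×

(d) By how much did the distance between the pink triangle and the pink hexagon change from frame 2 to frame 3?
+4.6

Distance in frame 2: 1.9. Distance in frame 3: 6.5.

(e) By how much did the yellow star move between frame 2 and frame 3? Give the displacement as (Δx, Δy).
(-1.0, 1.8)

The yellow star was at (10.1, 7.1) in frame 2 and (9.1, 8.9) in frame 3.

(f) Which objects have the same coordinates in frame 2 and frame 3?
the red hexagon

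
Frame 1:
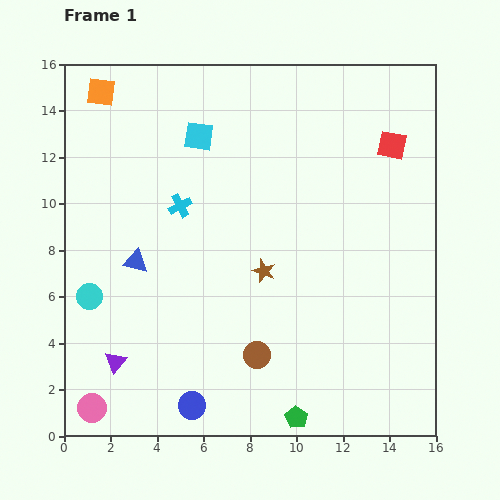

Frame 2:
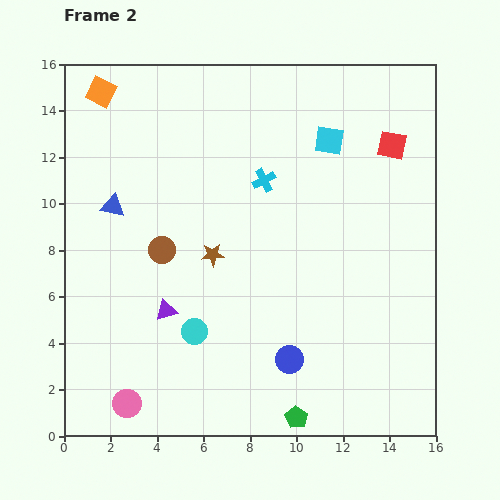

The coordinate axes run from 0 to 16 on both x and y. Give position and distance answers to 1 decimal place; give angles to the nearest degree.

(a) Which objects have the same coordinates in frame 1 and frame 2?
the red square, the green pentagon, the orange square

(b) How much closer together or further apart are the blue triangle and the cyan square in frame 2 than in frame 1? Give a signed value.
+3.7

Distance in frame 1: 6.0. Distance in frame 2: 9.7.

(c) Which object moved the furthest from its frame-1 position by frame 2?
the brown circle

(moved 6.1; next 5.6)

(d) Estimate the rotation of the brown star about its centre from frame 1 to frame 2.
25° counter-clockwise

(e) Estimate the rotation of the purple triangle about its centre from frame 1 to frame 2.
33° clockwise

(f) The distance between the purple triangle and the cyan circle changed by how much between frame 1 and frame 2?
-1.5

Distance in frame 1: 3.0. Distance in frame 2: 1.5.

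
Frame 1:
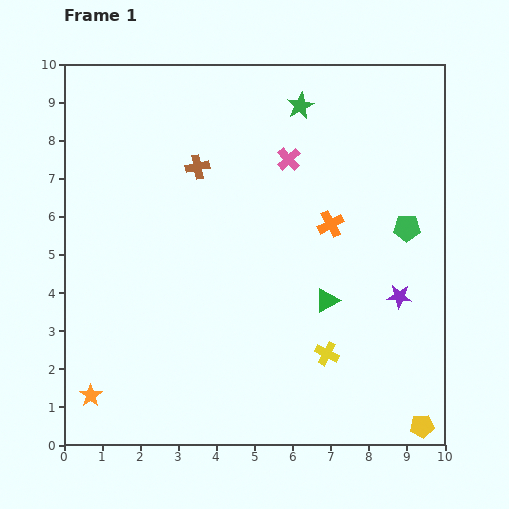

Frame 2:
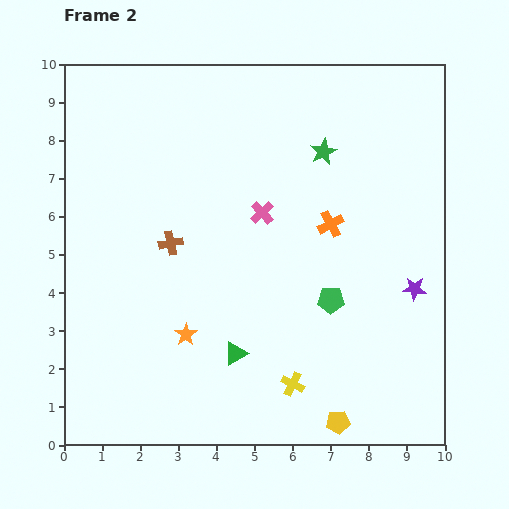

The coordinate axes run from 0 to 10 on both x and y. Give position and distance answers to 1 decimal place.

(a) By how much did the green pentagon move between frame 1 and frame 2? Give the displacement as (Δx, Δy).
(-2.0, -1.9)

The green pentagon was at (9.0, 5.7) in frame 1 and (7.0, 3.8) in frame 2.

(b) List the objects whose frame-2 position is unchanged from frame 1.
the orange cross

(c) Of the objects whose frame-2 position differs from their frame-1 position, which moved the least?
the purple star

(moved 0.4)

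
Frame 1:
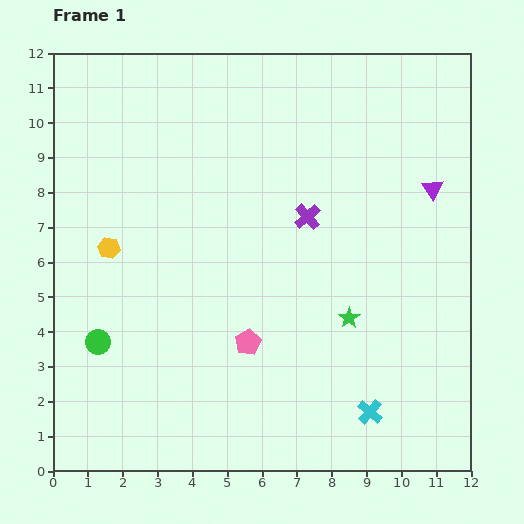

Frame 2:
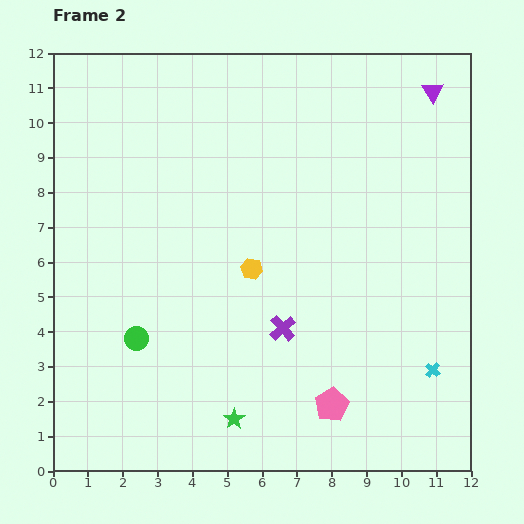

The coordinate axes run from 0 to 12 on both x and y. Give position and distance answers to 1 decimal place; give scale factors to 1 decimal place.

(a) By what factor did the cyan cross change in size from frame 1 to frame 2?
0.6×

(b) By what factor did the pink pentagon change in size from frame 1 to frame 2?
1.3×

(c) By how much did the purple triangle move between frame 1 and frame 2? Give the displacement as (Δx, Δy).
(0.0, 2.8)

The purple triangle was at (10.9, 8.1) in frame 1 and (10.9, 10.9) in frame 2.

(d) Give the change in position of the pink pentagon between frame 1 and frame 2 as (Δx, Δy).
(2.4, -1.8)

The pink pentagon was at (5.6, 3.7) in frame 1 and (8.0, 1.9) in frame 2.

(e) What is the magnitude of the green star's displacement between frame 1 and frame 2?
4.4

The green star moved from (8.5, 4.4) to (5.2, 1.5), a distance of √(3.3² + 2.9²) ≈ 4.4.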